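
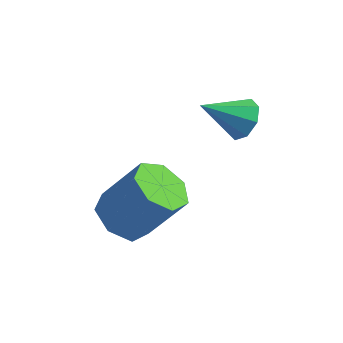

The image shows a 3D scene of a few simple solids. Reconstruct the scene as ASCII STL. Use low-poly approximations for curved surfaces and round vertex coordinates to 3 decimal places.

solid 
facet normal -0.544 -0.235 -0.806
outer loop
vertex -3.043 0.068 -1.99
vertex -3.872 -0.092 -1.384
vertex -3.567 0.788 -1.846
endloop
endfacet
facet normal 0.606 0.555 -0.570
outer loop
vertex -3.043 0.068 -1.99
vertex -3.567 0.788 -1.846
vertex -1.918 0.553 -0.322
endloop
endfacet
facet normal 0.606 0.556 -0.570
outer loop
vertex -1.918 0.553 -0.322
vertex -3.567 0.788 -1.846
vertex -2.442 1.273 -0.177
endloop
endfacet
facet normal 0.544 0.233 0.806
outer loop
vertex -1.918 0.553 -0.322
vertex -2.442 1.273 -0.177
vertex -2.748 0.392 0.284
endloop
endfacet
facet normal -0.544 -0.235 -0.806
outer loop
vertex -3.567 0.788 -1.846
vertex -3.872 -0.092 -1.384
vertex -4.321 0.845 -1.354
endloop
endfacet
facet normal -0.077 0.970 -0.230
outer loop
vertex -3.567 0.788 -1.846
vertex -4.321 0.845 -1.354
vertex -2.442 1.273 -0.177
endloop
endfacet
facet normal -0.077 0.970 -0.230
outer loop
vertex -2.442 1.273 -0.177
vertex -4.321 0.845 -1.354
vertex -3.197 1.33 0.315
endloop
endfacet
facet normal 0.543 0.233 0.807
outer loop
vertex -2.442 1.273 -0.177
vertex -3.197 1.33 0.315
vertex -2.748 0.392 0.284
endloop
endfacet
facet normal -0.543 -0.234 -0.807
outer loop
vertex -4.321 0.845 -1.354
vertex -3.872 -0.092 -1.384
vertex -4.738 0.196 -0.885
endloop
endfacet
facet normal -0.701 0.655 0.282
outer loop
vertex -4.321 0.845 -1.354
vertex -4.738 0.196 -0.885
vertex -3.197 1.33 0.315
endloop
endfacet
facet normal -0.702 0.654 0.283
outer loop
vertex -3.197 1.33 0.315
vertex -4.738 0.196 -0.885
vertex -3.613 0.681 0.784
endloop
endfacet
facet normal 0.544 0.234 0.806
outer loop
vertex -3.197 1.33 0.315
vertex -3.613 0.681 0.784
vertex -2.748 0.392 0.284
endloop
endfacet
facet normal -0.543 -0.235 -0.807
outer loop
vertex -4.738 0.196 -0.885
vertex -3.872 -0.092 -1.384
vertex -4.502 -0.67 -0.792
endloop
endfacet
facet normal -0.798 -0.155 0.583
outer loop
vertex -4.738 0.196 -0.885
vertex -4.502 -0.67 -0.792
vertex -3.613 0.681 0.784
endloop
endfacet
facet normal -0.798 -0.154 0.582
outer loop
vertex -3.613 0.681 0.784
vertex -4.502 -0.67 -0.792
vertex -3.378 -0.185 0.877
endloop
endfacet
facet normal 0.544 0.234 0.806
outer loop
vertex -3.613 0.681 0.784
vertex -3.378 -0.185 0.877
vertex -2.748 0.392 0.284
endloop
endfacet
facet normal -0.543 -0.234 -0.806
outer loop
vertex -4.502 -0.67 -0.792
vertex -3.872 -0.092 -1.384
vertex -3.793 -1.101 -1.145
endloop
endfacet
facet normal -0.294 -0.847 0.444
outer loop
vertex -4.502 -0.67 -0.792
vertex -3.793 -1.101 -1.145
vertex -3.378 -0.185 0.877
endloop
endfacet
facet normal -0.294 -0.846 0.444
outer loop
vertex -3.378 -0.185 0.877
vertex -3.793 -1.101 -1.145
vertex -2.668 -0.617 0.524
endloop
endfacet
facet normal 0.544 0.235 0.806
outer loop
vertex -3.378 -0.185 0.877
vertex -2.668 -0.617 0.524
vertex -2.748 0.392 0.284
endloop
endfacet
facet normal -0.544 -0.233 -0.806
outer loop
vertex -3.793 -1.101 -1.145
vertex -3.872 -0.092 -1.384
vertex -3.143 -0.773 -1.679
endloop
endfacet
facet normal 0.431 -0.902 -0.029
outer loop
vertex -3.793 -1.101 -1.145
vertex -3.143 -0.773 -1.679
vertex -2.668 -0.617 0.524
endloop
endfacet
facet normal 0.432 -0.901 -0.029
outer loop
vertex -2.668 -0.617 0.524
vertex -3.143 -0.773 -1.679
vertex -2.018 -0.288 -0.01
endloop
endfacet
facet normal 0.543 0.235 0.806
outer loop
vertex -2.668 -0.617 0.524
vertex -2.018 -0.288 -0.01
vertex -2.748 0.392 0.284
endloop
endfacet
facet normal -0.544 -0.233 -0.806
outer loop
vertex -3.143 -0.773 -1.679
vertex -3.872 -0.092 -1.384
vertex -3.043 0.068 -1.99
endloop
endfacet
facet normal 0.832 -0.277 -0.481
outer loop
vertex -3.143 -0.773 -1.679
vertex -3.043 0.068 -1.99
vertex -2.018 -0.288 -0.01
endloop
endfacet
facet normal 0.832 -0.277 -0.481
outer loop
vertex -2.018 -0.288 -0.01
vertex -3.043 0.068 -1.99
vertex -1.918 0.553 -0.322
endloop
endfacet
facet normal 0.543 0.235 0.806
outer loop
vertex -2.018 -0.288 -0.01
vertex -1.918 0.553 -0.322
vertex -2.748 0.392 0.284
endloop
endfacet
facet normal 0.622 0.533 -0.574
outer loop
vertex -0.645 2.555 2.54
vertex -1.264 2.872 2.164
vertex -0.839 3.064 2.802
endloop
endfacet
facet normal 0.403 -0.293 0.867
outer loop
vertex -0.645 2.555 2.54
vertex -0.839 3.064 2.802
vertex -2.296 1.988 3.116
endloop
endfacet
facet normal 0.622 0.532 -0.574
outer loop
vertex -0.839 3.064 2.802
vertex -1.264 2.872 2.164
vertex -1.282 3.461 2.69
endloop
endfacet
facet normal 0.004 0.275 0.961
outer loop
vertex -0.839 3.064 2.802
vertex -1.282 3.461 2.69
vertex -2.296 1.988 3.116
endloop
endfacet
facet normal 0.622 0.532 -0.574
outer loop
vertex -1.282 3.461 2.69
vertex -1.264 2.872 2.164
vertex -1.714 3.513 2.27
endloop
endfacet
facet normal -0.544 0.556 0.628
outer loop
vertex -1.282 3.461 2.69
vertex -1.714 3.513 2.27
vertex -2.296 1.988 3.116
endloop
endfacet
facet normal 0.622 0.532 -0.574
outer loop
vertex -1.714 3.513 2.27
vertex -1.264 2.872 2.164
vertex -1.882 3.189 1.788
endloop
endfacet
facet normal -0.921 0.386 0.062
outer loop
vertex -1.714 3.513 2.27
vertex -1.882 3.189 1.788
vertex -2.296 1.988 3.116
endloop
endfacet
facet normal 0.622 0.533 -0.574
outer loop
vertex -1.882 3.189 1.788
vertex -1.264 2.872 2.164
vertex -1.688 2.68 1.526
endloop
endfacet
facet normal -0.904 -0.136 -0.405
outer loop
vertex -1.882 3.189 1.788
vertex -1.688 2.68 1.526
vertex -2.296 1.988 3.116
endloop
endfacet
facet normal 0.622 0.533 -0.574
outer loop
vertex -1.688 2.68 1.526
vertex -1.264 2.872 2.164
vertex -1.245 2.283 1.637
endloop
endfacet
facet normal -0.505 -0.704 -0.499
outer loop
vertex -1.688 2.68 1.526
vertex -1.245 2.283 1.637
vertex -2.296 1.988 3.116
endloop
endfacet
facet normal 0.622 0.533 -0.573
outer loop
vertex -1.245 2.283 1.637
vertex -1.264 2.872 2.164
vertex -0.814 2.232 2.057
endloop
endfacet
facet normal 0.044 -0.985 -0.165
outer loop
vertex -1.245 2.283 1.637
vertex -0.814 2.232 2.057
vertex -2.296 1.988 3.116
endloop
endfacet
facet normal 0.622 0.533 -0.574
outer loop
vertex -0.814 2.232 2.057
vertex -1.264 2.872 2.164
vertex -0.645 2.555 2.54
endloop
endfacet
facet normal 0.419 -0.816 0.399
outer loop
vertex -0.814 2.232 2.057
vertex -0.645 2.555 2.54
vertex -2.296 1.988 3.116
endloop
endfacet

endsolid


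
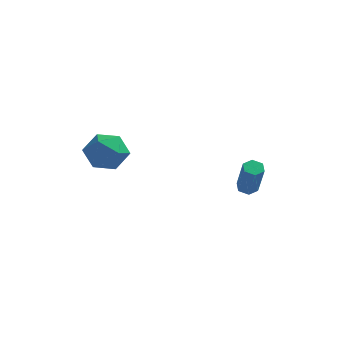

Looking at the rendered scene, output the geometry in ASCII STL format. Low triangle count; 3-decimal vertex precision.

solid 
facet normal -0.195 0.333 -0.923
outer loop
vertex 2.762 3.256 -3.576
vertex 2.369 2.835 -3.645
vertex 2.209 3.348 -3.426
endloop
endfacet
facet normal 0.232 0.929 0.287
outer loop
vertex 2.762 3.256 -3.576
vertex 2.209 3.348 -3.426
vertex 3.164 2.566 -1.666
endloop
endfacet
facet normal 0.232 0.929 0.287
outer loop
vertex 3.164 2.566 -1.666
vertex 2.209 3.348 -3.426
vertex 2.611 2.658 -1.516
endloop
endfacet
facet normal 0.195 -0.333 0.923
outer loop
vertex 3.164 2.566 -1.666
vertex 2.611 2.658 -1.516
vertex 2.771 2.145 -1.735
endloop
endfacet
facet normal -0.193 0.334 -0.923
outer loop
vertex 2.209 3.348 -3.426
vertex 2.369 2.835 -3.645
vertex 1.816 2.927 -3.496
endloop
endfacet
facet normal -0.710 0.602 0.367
outer loop
vertex 2.209 3.348 -3.426
vertex 1.816 2.927 -3.496
vertex 2.611 2.658 -1.516
endloop
endfacet
facet normal -0.710 0.602 0.367
outer loop
vertex 2.611 2.658 -1.516
vertex 1.816 2.927 -3.496
vertex 2.218 2.237 -1.586
endloop
endfacet
facet normal 0.193 -0.334 0.923
outer loop
vertex 2.611 2.658 -1.516
vertex 2.218 2.237 -1.586
vertex 2.771 2.145 -1.735
endloop
endfacet
facet normal -0.194 0.332 -0.923
outer loop
vertex 1.816 2.927 -3.496
vertex 2.369 2.835 -3.645
vertex 1.976 2.414 -3.714
endloop
endfacet
facet normal -0.941 -0.328 0.080
outer loop
vertex 1.816 2.927 -3.496
vertex 1.976 2.414 -3.714
vertex 2.218 2.237 -1.586
endloop
endfacet
facet normal -0.941 -0.328 0.080
outer loop
vertex 2.218 2.237 -1.586
vertex 1.976 2.414 -3.714
vertex 2.378 1.724 -1.804
endloop
endfacet
facet normal 0.194 -0.332 0.923
outer loop
vertex 2.218 2.237 -1.586
vertex 2.378 1.724 -1.804
vertex 2.771 2.145 -1.735
endloop
endfacet
facet normal -0.195 0.333 -0.923
outer loop
vertex 1.976 2.414 -3.714
vertex 2.369 2.835 -3.645
vertex 2.529 2.322 -3.864
endloop
endfacet
facet normal -0.232 -0.929 -0.287
outer loop
vertex 1.976 2.414 -3.714
vertex 2.529 2.322 -3.864
vertex 2.378 1.724 -1.804
endloop
endfacet
facet normal -0.232 -0.929 -0.287
outer loop
vertex 2.378 1.724 -1.804
vertex 2.529 2.322 -3.864
vertex 2.931 1.632 -1.954
endloop
endfacet
facet normal 0.195 -0.333 0.923
outer loop
vertex 2.378 1.724 -1.804
vertex 2.931 1.632 -1.954
vertex 2.771 2.145 -1.735
endloop
endfacet
facet normal -0.193 0.334 -0.923
outer loop
vertex 2.529 2.322 -3.864
vertex 2.369 2.835 -3.645
vertex 2.922 2.743 -3.794
endloop
endfacet
facet normal 0.710 -0.602 -0.367
outer loop
vertex 2.529 2.322 -3.864
vertex 2.922 2.743 -3.794
vertex 2.931 1.632 -1.954
endloop
endfacet
facet normal 0.710 -0.602 -0.367
outer loop
vertex 2.931 1.632 -1.954
vertex 2.922 2.743 -3.794
vertex 3.324 2.053 -1.884
endloop
endfacet
facet normal 0.193 -0.334 0.923
outer loop
vertex 2.931 1.632 -1.954
vertex 3.324 2.053 -1.884
vertex 2.771 2.145 -1.735
endloop
endfacet
facet normal -0.194 0.332 -0.923
outer loop
vertex 2.922 2.743 -3.794
vertex 2.369 2.835 -3.645
vertex 2.762 3.256 -3.576
endloop
endfacet
facet normal 0.941 0.328 -0.080
outer loop
vertex 2.922 2.743 -3.794
vertex 2.762 3.256 -3.576
vertex 3.324 2.053 -1.884
endloop
endfacet
facet normal 0.941 0.328 -0.080
outer loop
vertex 3.324 2.053 -1.884
vertex 2.762 3.256 -3.576
vertex 3.164 2.566 -1.666
endloop
endfacet
facet normal 0.194 -0.332 0.923
outer loop
vertex 3.324 2.053 -1.884
vertex 3.164 2.566 -1.666
vertex 2.771 2.145 -1.735
endloop
endfacet
facet normal -0.100 0.869 -0.485
outer loop
vertex -3.462 -1.359 0.073
vertex -4.506 -1.158 0.649
vertex -3.466 -0.77 1.129
endloop
endfacet
facet normal 0.589 0.707 -0.392
outer loop
vertex -3.462 -1.359 0.073
vertex -3.466 -0.77 1.129
vertex -2.618 -1.602 0.904
endloop
endfacet
facet normal 0.710 0.075 -0.700
outer loop
vertex -3.462 -1.359 0.073
vertex -2.618 -1.602 0.904
vertex -3.133 -2.503 0.285
endloop
endfacet
facet normal 0.098 -0.154 -0.983
outer loop
vertex -3.462 -1.359 0.073
vertex -3.133 -2.503 0.285
vertex -4.3 -2.229 0.126
endloop
endfacet
facet normal -0.404 0.337 -0.850
outer loop
vertex -3.462 -1.359 0.073
vertex -4.3 -2.229 0.126
vertex -4.506 -1.158 0.649
endloop
endfacet
facet normal 0.707 0.637 0.309
outer loop
vertex -2.618 -1.602 0.904
vertex -3.466 -0.77 1.129
vertex -3.14 -1.551 1.994
endloop
endfacet
facet normal -0.409 0.899 0.159
outer loop
vertex -3.466 -0.77 1.129
vertex -4.506 -1.158 0.649
vertex -4.307 -1.277 1.835
endloop
endfacet
facet normal -0.901 0.038 -0.433
outer loop
vertex -4.506 -1.158 0.649
vertex -4.3 -2.229 0.126
vertex -4.822 -2.178 1.216
endloop
endfacet
facet normal -0.089 -0.756 -0.649
outer loop
vertex -4.3 -2.229 0.126
vertex -3.133 -2.503 0.285
vertex -3.974 -3.01 0.991
endloop
endfacet
facet normal 0.903 -0.385 -0.190
outer loop
vertex -3.133 -2.503 0.285
vertex -2.618 -1.602 0.904
vertex -2.934 -2.622 1.471
endloop
endfacet
facet normal -0.098 0.154 0.983
outer loop
vertex -3.978 -2.421 2.047
vertex -3.14 -1.551 1.994
vertex -4.307 -1.277 1.835
endloop
endfacet
facet normal -0.710 -0.075 0.700
outer loop
vertex -3.978 -2.421 2.047
vertex -4.307 -1.277 1.835
vertex -4.822 -2.178 1.216
endloop
endfacet
facet normal -0.589 -0.707 0.392
outer loop
vertex -3.978 -2.421 2.047
vertex -4.822 -2.178 1.216
vertex -3.974 -3.01 0.991
endloop
endfacet
facet normal 0.100 -0.869 0.485
outer loop
vertex -3.978 -2.421 2.047
vertex -3.974 -3.01 0.991
vertex -2.934 -2.622 1.471
endloop
endfacet
facet normal 0.404 -0.337 0.850
outer loop
vertex -3.978 -2.421 2.047
vertex -2.934 -2.622 1.471
vertex -3.14 -1.551 1.994
endloop
endfacet
facet normal 0.089 0.756 0.649
outer loop
vertex -4.307 -1.277 1.835
vertex -3.14 -1.551 1.994
vertex -3.466 -0.77 1.129
endloop
endfacet
facet normal -0.903 0.385 0.190
outer loop
vertex -4.822 -2.178 1.216
vertex -4.307 -1.277 1.835
vertex -4.506 -1.158 0.649
endloop
endfacet
facet normal -0.707 -0.637 -0.309
outer loop
vertex -3.974 -3.01 0.991
vertex -4.822 -2.178 1.216
vertex -4.3 -2.229 0.126
endloop
endfacet
facet normal 0.409 -0.899 -0.159
outer loop
vertex -2.934 -2.622 1.471
vertex -3.974 -3.01 0.991
vertex -3.133 -2.503 0.285
endloop
endfacet
facet normal 0.901 -0.038 0.433
outer loop
vertex -3.14 -1.551 1.994
vertex -2.934 -2.622 1.471
vertex -2.618 -1.602 0.904
endloop
endfacet

endsolid


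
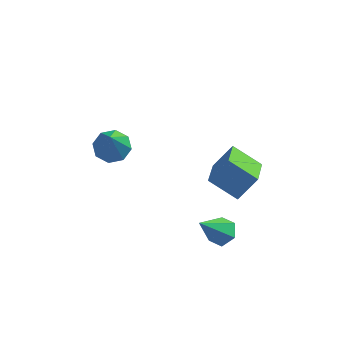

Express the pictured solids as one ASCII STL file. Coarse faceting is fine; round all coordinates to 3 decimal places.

solid 
facet normal -0.054 0.485 -0.873
outer loop
vertex -0.543 0.123 0.83
vertex -1.091 0.629 1.145
vertex -0.283 0.622 1.091
endloop
endfacet
facet normal 0.863 -0.497 0.092
outer loop
vertex -0.543 0.123 0.83
vertex -0.283 0.622 1.091
vertex -0.989 -0.289 2.795
endloop
endfacet
facet normal -0.054 0.486 -0.872
outer loop
vertex -0.283 0.622 1.091
vertex -1.091 0.629 1.145
vertex -0.497 1.124 1.384
endloop
endfacet
facet normal 0.891 0.125 0.436
outer loop
vertex -0.283 0.622 1.091
vertex -0.497 1.124 1.384
vertex -0.989 -0.289 2.795
endloop
endfacet
facet normal -0.054 0.486 -0.873
outer loop
vertex -0.497 1.124 1.384
vertex -1.091 0.629 1.145
vertex -1.059 1.337 1.537
endloop
endfacet
facet normal 0.410 0.569 0.713
outer loop
vertex -0.497 1.124 1.384
vertex -1.059 1.337 1.537
vertex -0.989 -0.289 2.795
endloop
endfacet
facet normal -0.055 0.486 -0.872
outer loop
vertex -1.059 1.337 1.537
vertex -1.091 0.629 1.145
vertex -1.64 1.135 1.461
endloop
endfacet
facet normal -0.300 0.576 0.761
outer loop
vertex -1.059 1.337 1.537
vertex -1.64 1.135 1.461
vertex -0.989 -0.289 2.795
endloop
endfacet
facet normal -0.055 0.485 -0.873
outer loop
vertex -1.64 1.135 1.461
vertex -1.091 0.629 1.145
vertex -1.899 0.636 1.2
endloop
endfacet
facet normal -0.823 0.139 0.550
outer loop
vertex -1.64 1.135 1.461
vertex -1.899 0.636 1.2
vertex -0.989 -0.289 2.795
endloop
endfacet
facet normal -0.055 0.485 -0.873
outer loop
vertex -1.899 0.636 1.2
vertex -1.091 0.629 1.145
vertex -1.686 0.133 0.907
endloop
endfacet
facet normal -0.852 -0.481 0.207
outer loop
vertex -1.899 0.636 1.2
vertex -1.686 0.133 0.907
vertex -0.989 -0.289 2.795
endloop
endfacet
facet normal -0.056 0.486 -0.872
outer loop
vertex -1.686 0.133 0.907
vertex -1.091 0.629 1.145
vertex -1.124 -0.079 0.753
endloop
endfacet
facet normal -0.369 -0.927 -0.071
outer loop
vertex -1.686 0.133 0.907
vertex -1.124 -0.079 0.753
vertex -0.989 -0.289 2.795
endloop
endfacet
facet normal -0.053 0.486 -0.873
outer loop
vertex -1.124 -0.079 0.753
vertex -1.091 0.629 1.145
vertex -0.543 0.123 0.83
endloop
endfacet
facet normal 0.340 -0.933 -0.118
outer loop
vertex -1.124 -0.079 0.753
vertex -0.543 0.123 0.83
vertex -0.989 -0.289 2.795
endloop
endfacet
facet normal -0.834 0.214 0.509
outer loop
vertex 3.458 2.87 -1.62
vertex 3.48 4.422 -2.236
vertex 2.663 2.436 -2.74
endloop
endfacet
facet normal -0.013 -0.929 0.369
outer loop
vertex 3.98 2.098 -3.544
vertex 3.458 2.87 -1.62
vertex 2.663 2.436 -2.74
endloop
endfacet
facet normal -0.834 0.214 0.509
outer loop
vertex 2.663 2.436 -2.74
vertex 3.48 4.422 -2.236
vertex 2.685 3.988 -3.356
endloop
endfacet
facet normal -0.552 -0.301 -0.778
outer loop
vertex 2.685 3.988 -3.356
vertex 3.98 2.098 -3.544
vertex 2.663 2.436 -2.74
endloop
endfacet
facet normal 0.552 0.301 0.778
outer loop
vertex 3.458 2.87 -1.62
vertex 4.797 4.084 -3.04
vertex 3.48 4.422 -2.236
endloop
endfacet
facet normal -0.013 -0.929 0.369
outer loop
vertex 4.775 2.532 -2.424
vertex 3.458 2.87 -1.62
vertex 3.98 2.098 -3.544
endloop
endfacet
facet normal 0.552 0.301 0.778
outer loop
vertex 4.775 2.532 -2.424
vertex 4.797 4.084 -3.04
vertex 3.458 2.87 -1.62
endloop
endfacet
facet normal 0.013 0.929 -0.369
outer loop
vertex 3.48 4.422 -2.236
vertex 4.797 4.084 -3.04
vertex 2.685 3.988 -3.356
endloop
endfacet
facet normal -0.552 -0.301 -0.778
outer loop
vertex 4.002 3.65 -4.16
vertex 3.98 2.098 -3.544
vertex 2.685 3.988 -3.356
endloop
endfacet
facet normal 0.013 0.929 -0.369
outer loop
vertex 2.685 3.988 -3.356
vertex 4.797 4.084 -3.04
vertex 4.002 3.65 -4.16
endloop
endfacet
facet normal 0.834 -0.214 -0.509
outer loop
vertex 4.002 3.65 -4.16
vertex 4.775 2.532 -2.424
vertex 3.98 2.098 -3.544
endloop
endfacet
facet normal 0.834 -0.214 -0.509
outer loop
vertex 4.797 4.084 -3.04
vertex 4.775 2.532 -2.424
vertex 4.002 3.65 -4.16
endloop
endfacet
facet normal 0.460 0.426 -0.779
outer loop
vertex 4.162 -0.755 -1.949
vertex 3.664 -0.998 -2.376
vertex 3.591 -0.37 -2.076
endloop
endfacet
facet normal 0.189 0.549 0.814
outer loop
vertex 4.162 -0.755 -1.949
vertex 3.591 -0.37 -2.076
vertex 2.816 -1.782 -0.944
endloop
endfacet
facet normal 0.460 0.426 -0.779
outer loop
vertex 3.591 -0.37 -2.076
vertex 3.664 -0.998 -2.376
vertex 3.093 -0.613 -2.503
endloop
endfacet
facet normal -0.648 0.660 0.380
outer loop
vertex 3.591 -0.37 -2.076
vertex 3.093 -0.613 -2.503
vertex 2.816 -1.782 -0.944
endloop
endfacet
facet normal 0.460 0.426 -0.779
outer loop
vertex 3.093 -0.613 -2.503
vertex 3.664 -0.998 -2.376
vertex 3.165 -1.241 -2.804
endloop
endfacet
facet normal -0.981 -0.021 -0.190
outer loop
vertex 3.093 -0.613 -2.503
vertex 3.165 -1.241 -2.804
vertex 2.816 -1.782 -0.944
endloop
endfacet
facet normal 0.460 0.426 -0.779
outer loop
vertex 3.165 -1.241 -2.804
vertex 3.664 -0.998 -2.376
vertex 3.736 -1.626 -2.677
endloop
endfacet
facet normal -0.477 -0.816 -0.327
outer loop
vertex 3.165 -1.241 -2.804
vertex 3.736 -1.626 -2.677
vertex 2.816 -1.782 -0.944
endloop
endfacet
facet normal 0.460 0.426 -0.779
outer loop
vertex 3.736 -1.626 -2.677
vertex 3.664 -0.998 -2.376
vertex 4.234 -1.383 -2.25
endloop
endfacet
facet normal 0.360 -0.927 0.108
outer loop
vertex 3.736 -1.626 -2.677
vertex 4.234 -1.383 -2.25
vertex 2.816 -1.782 -0.944
endloop
endfacet
facet normal 0.460 0.426 -0.779
outer loop
vertex 4.234 -1.383 -2.25
vertex 3.664 -0.998 -2.376
vertex 4.162 -0.755 -1.949
endloop
endfacet
facet normal 0.693 -0.245 0.678
outer loop
vertex 4.234 -1.383 -2.25
vertex 4.162 -0.755 -1.949
vertex 2.816 -1.782 -0.944
endloop
endfacet

endsolid


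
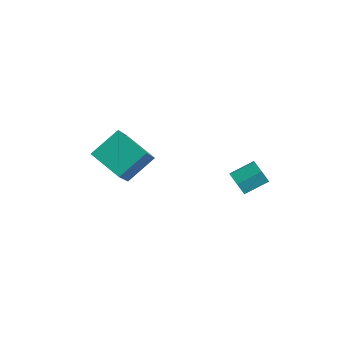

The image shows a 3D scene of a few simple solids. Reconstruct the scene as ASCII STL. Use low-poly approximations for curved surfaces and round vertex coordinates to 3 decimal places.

solid 
facet normal -0.361 -0.839 -0.407
outer loop
vertex 3.235 -2.222 -3.747
vertex 2.924 -1.912 -4.11
vertex 3.453 -2.071 -4.252
endloop
endfacet
facet normal 0.850 -0.476 0.225
outer loop
vertex 3.235 -2.222 -3.747
vertex 3.453 -2.071 -4.252
vertex 3.607 -1.359 -3.327
endloop
endfacet
facet normal 0.851 -0.476 0.224
outer loop
vertex 3.607 -1.359 -3.327
vertex 3.453 -2.071 -4.252
vertex 3.825 -1.207 -3.831
endloop
endfacet
facet normal 0.361 0.838 0.409
outer loop
vertex 3.607 -1.359 -3.327
vertex 3.825 -1.207 -3.831
vertex 3.296 -1.048 -3.69
endloop
endfacet
facet normal -0.362 -0.838 -0.408
outer loop
vertex 3.453 -2.071 -4.252
vertex 2.924 -1.912 -4.11
vertex 3.142 -1.76 -4.615
endloop
endfacet
facet normal 0.756 -0.007 -0.654
outer loop
vertex 3.453 -2.071 -4.252
vertex 3.142 -1.76 -4.615
vertex 3.825 -1.207 -3.831
endloop
endfacet
facet normal 0.756 -0.007 -0.654
outer loop
vertex 3.825 -1.207 -3.831
vertex 3.142 -1.76 -4.615
vertex 3.514 -0.897 -4.194
endloop
endfacet
facet normal 0.361 0.839 0.407
outer loop
vertex 3.825 -1.207 -3.831
vertex 3.514 -0.897 -4.194
vertex 3.296 -1.048 -3.69
endloop
endfacet
facet normal -0.362 -0.838 -0.408
outer loop
vertex 3.142 -1.76 -4.615
vertex 2.924 -1.912 -4.11
vertex 2.613 -1.601 -4.473
endloop
endfacet
facet normal -0.095 0.469 -0.878
outer loop
vertex 3.142 -1.76 -4.615
vertex 2.613 -1.601 -4.473
vertex 3.514 -0.897 -4.194
endloop
endfacet
facet normal -0.094 0.468 -0.879
outer loop
vertex 3.514 -0.897 -4.194
vertex 2.613 -1.601 -4.473
vertex 2.985 -0.738 -4.053
endloop
endfacet
facet normal 0.361 0.839 0.407
outer loop
vertex 3.514 -0.897 -4.194
vertex 2.985 -0.738 -4.053
vertex 3.296 -1.048 -3.69
endloop
endfacet
facet normal -0.361 -0.838 -0.409
outer loop
vertex 2.613 -1.601 -4.473
vertex 2.924 -1.912 -4.11
vertex 2.395 -1.753 -3.969
endloop
endfacet
facet normal -0.850 0.476 -0.224
outer loop
vertex 2.613 -1.601 -4.473
vertex 2.395 -1.753 -3.969
vertex 2.985 -0.738 -4.053
endloop
endfacet
facet normal -0.850 0.476 -0.225
outer loop
vertex 2.985 -0.738 -4.053
vertex 2.395 -1.753 -3.969
vertex 2.767 -0.889 -3.548
endloop
endfacet
facet normal 0.361 0.839 0.407
outer loop
vertex 2.985 -0.738 -4.053
vertex 2.767 -0.889 -3.548
vertex 3.296 -1.048 -3.69
endloop
endfacet
facet normal -0.361 -0.839 -0.407
outer loop
vertex 2.395 -1.753 -3.969
vertex 2.924 -1.912 -4.11
vertex 2.706 -2.063 -3.606
endloop
endfacet
facet normal -0.756 0.007 0.654
outer loop
vertex 2.395 -1.753 -3.969
vertex 2.706 -2.063 -3.606
vertex 2.767 -0.889 -3.548
endloop
endfacet
facet normal -0.756 0.007 0.654
outer loop
vertex 2.767 -0.889 -3.548
vertex 2.706 -2.063 -3.606
vertex 3.078 -1.2 -3.185
endloop
endfacet
facet normal 0.362 0.838 0.408
outer loop
vertex 2.767 -0.889 -3.548
vertex 3.078 -1.2 -3.185
vertex 3.296 -1.048 -3.69
endloop
endfacet
facet normal -0.361 -0.839 -0.407
outer loop
vertex 2.706 -2.063 -3.606
vertex 2.924 -1.912 -4.11
vertex 3.235 -2.222 -3.747
endloop
endfacet
facet normal 0.093 -0.469 0.878
outer loop
vertex 2.706 -2.063 -3.606
vertex 3.235 -2.222 -3.747
vertex 3.078 -1.2 -3.185
endloop
endfacet
facet normal 0.095 -0.468 0.878
outer loop
vertex 3.078 -1.2 -3.185
vertex 3.235 -2.222 -3.747
vertex 3.607 -1.359 -3.327
endloop
endfacet
facet normal 0.362 0.838 0.408
outer loop
vertex 3.078 -1.2 -3.185
vertex 3.607 -1.359 -3.327
vertex 3.296 -1.048 -3.69
endloop
endfacet
facet normal -0.908 -0.113 0.403
outer loop
vertex -1.193 -3.855 -2.456
vertex -2.024 -2.68 -4.0
vertex -1.394 -5.024 -3.237
endloop
endfacet
facet normal 0.393 -0.557 0.732
outer loop
vertex -0.076 -4.86 -3.82
vertex -1.193 -3.855 -2.456
vertex -1.394 -5.024 -3.237
endloop
endfacet
facet normal -0.909 -0.113 0.402
outer loop
vertex -1.394 -5.024 -3.237
vertex -2.024 -2.68 -4.0
vertex -2.224 -3.849 -4.781
endloop
endfacet
facet normal -0.141 -0.823 -0.550
outer loop
vertex -2.224 -3.849 -4.781
vertex -0.076 -4.86 -3.82
vertex -1.394 -5.024 -3.237
endloop
endfacet
facet normal 0.141 0.823 0.550
outer loop
vertex -1.193 -3.855 -2.456
vertex -0.706 -2.516 -4.583
vertex -2.024 -2.68 -4.0
endloop
endfacet
facet normal 0.393 -0.556 0.732
outer loop
vertex 0.124 -3.691 -3.039
vertex -1.193 -3.855 -2.456
vertex -0.076 -4.86 -3.82
endloop
endfacet
facet normal 0.141 0.823 0.550
outer loop
vertex 0.124 -3.691 -3.039
vertex -0.706 -2.516 -4.583
vertex -1.193 -3.855 -2.456
endloop
endfacet
facet normal -0.393 0.556 -0.732
outer loop
vertex -2.024 -2.68 -4.0
vertex -0.706 -2.516 -4.583
vertex -2.224 -3.849 -4.781
endloop
endfacet
facet normal -0.141 -0.823 -0.550
outer loop
vertex -0.907 -3.685 -5.364
vertex -0.076 -4.86 -3.82
vertex -2.224 -3.849 -4.781
endloop
endfacet
facet normal -0.393 0.557 -0.732
outer loop
vertex -2.224 -3.849 -4.781
vertex -0.706 -2.516 -4.583
vertex -0.907 -3.685 -5.364
endloop
endfacet
facet normal 0.908 0.114 -0.403
outer loop
vertex -0.907 -3.685 -5.364
vertex 0.124 -3.691 -3.039
vertex -0.076 -4.86 -3.82
endloop
endfacet
facet normal 0.908 0.113 -0.403
outer loop
vertex -0.706 -2.516 -4.583
vertex 0.124 -3.691 -3.039
vertex -0.907 -3.685 -5.364
endloop
endfacet

endsolid


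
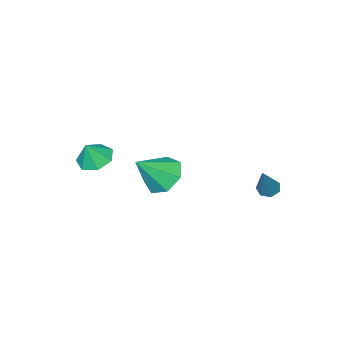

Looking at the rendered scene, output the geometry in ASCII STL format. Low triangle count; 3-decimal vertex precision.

solid 
facet normal -0.430 0.034 -0.902
outer loop
vertex 1.818 -2.616 0.874
vertex 1.352 -3.262 1.072
vertex 1.192 -2.465 1.178
endloop
endfacet
facet normal 0.415 0.782 0.466
outer loop
vertex 1.818 -2.616 0.874
vertex 1.192 -2.465 1.178
vertex 1.808 -3.298 2.028
endloop
endfacet
facet normal -0.429 0.034 -0.903
outer loop
vertex 1.192 -2.465 1.178
vertex 1.352 -3.262 1.072
vertex 0.687 -2.913 1.401
endloop
endfacet
facet normal -0.212 0.617 0.758
outer loop
vertex 1.192 -2.465 1.178
vertex 0.687 -2.913 1.401
vertex 1.808 -3.298 2.028
endloop
endfacet
facet normal -0.429 0.033 -0.903
outer loop
vertex 0.687 -2.913 1.401
vertex 1.352 -3.262 1.072
vertex 0.683 -3.625 1.377
endloop
endfacet
facet normal -0.495 -0.026 0.869
outer loop
vertex 0.687 -2.913 1.401
vertex 0.683 -3.625 1.377
vertex 1.808 -3.298 2.028
endloop
endfacet
facet normal -0.430 0.034 -0.902
outer loop
vertex 0.683 -3.625 1.377
vertex 1.352 -3.262 1.072
vertex 1.183 -4.063 1.122
endloop
endfacet
facet normal -0.219 -0.666 0.713
outer loop
vertex 0.683 -3.625 1.377
vertex 1.183 -4.063 1.122
vertex 1.808 -3.298 2.028
endloop
endfacet
facet normal -0.429 0.034 -0.903
outer loop
vertex 1.183 -4.063 1.122
vertex 1.352 -3.262 1.072
vertex 1.81 -3.898 0.83
endloop
endfacet
facet normal 0.406 -0.817 0.410
outer loop
vertex 1.183 -4.063 1.122
vertex 1.81 -3.898 0.83
vertex 1.808 -3.298 2.028
endloop
endfacet
facet normal -0.429 0.034 -0.903
outer loop
vertex 1.81 -3.898 0.83
vertex 1.352 -3.262 1.072
vertex 2.093 -3.254 0.72
endloop
endfacet
facet normal 0.911 -0.368 0.186
outer loop
vertex 1.81 -3.898 0.83
vertex 2.093 -3.254 0.72
vertex 1.808 -3.298 2.028
endloop
endfacet
facet normal -0.429 0.033 -0.903
outer loop
vertex 2.093 -3.254 0.72
vertex 1.352 -3.262 1.072
vertex 1.818 -2.616 0.874
endloop
endfacet
facet normal 0.915 0.344 0.211
outer loop
vertex 2.093 -3.254 0.72
vertex 1.818 -2.616 0.874
vertex 1.808 -3.298 2.028
endloop
endfacet
facet normal -0.487 -0.237 -0.840
outer loop
vertex -2.749 1.789 -0.38
vertex -3.053 2.194 -0.318
vertex -2.609 2.164 -0.567
endloop
endfacet
facet normal 0.906 -0.403 -0.131
outer loop
vertex -2.749 1.789 -0.38
vertex -2.609 2.164 -0.567
vertex -2.127 2.646 1.278
endloop
endfacet
facet normal -0.487 -0.238 -0.840
outer loop
vertex -2.609 2.164 -0.567
vertex -3.053 2.194 -0.318
vertex -2.803 2.562 -0.567
endloop
endfacet
facet normal 0.849 0.414 -0.330
outer loop
vertex -2.609 2.164 -0.567
vertex -2.803 2.562 -0.567
vertex -2.127 2.646 1.278
endloop
endfacet
facet normal -0.485 -0.239 -0.841
outer loop
vertex -2.803 2.562 -0.567
vertex -3.053 2.194 -0.318
vertex -3.186 2.682 -0.38
endloop
endfacet
facet normal 0.238 0.962 -0.131
outer loop
vertex -2.803 2.562 -0.567
vertex -3.186 2.682 -0.38
vertex -2.127 2.646 1.278
endloop
endfacet
facet normal -0.489 -0.240 -0.839
outer loop
vertex -3.186 2.682 -0.38
vertex -3.053 2.194 -0.318
vertex -3.468 2.435 -0.145
endloop
endfacet
facet normal -0.464 0.828 0.314
outer loop
vertex -3.186 2.682 -0.38
vertex -3.468 2.435 -0.145
vertex -2.127 2.646 1.278
endloop
endfacet
facet normal -0.488 -0.238 -0.840
outer loop
vertex -3.468 2.435 -0.145
vertex -3.053 2.194 -0.318
vertex -3.438 2.006 -0.041
endloop
endfacet
facet normal -0.731 0.112 0.673
outer loop
vertex -3.468 2.435 -0.145
vertex -3.438 2.006 -0.041
vertex -2.127 2.646 1.278
endloop
endfacet
facet normal -0.488 -0.239 -0.840
outer loop
vertex -3.438 2.006 -0.041
vertex -3.053 2.194 -0.318
vertex -3.118 1.718 -0.145
endloop
endfacet
facet normal -0.362 -0.645 0.673
outer loop
vertex -3.438 2.006 -0.041
vertex -3.118 1.718 -0.145
vertex -2.127 2.646 1.278
endloop
endfacet
facet normal -0.489 -0.238 -0.839
outer loop
vertex -3.118 1.718 -0.145
vertex -3.053 2.194 -0.318
vertex -2.749 1.789 -0.38
endloop
endfacet
facet normal 0.368 -0.875 0.314
outer loop
vertex -3.118 1.718 -0.145
vertex -2.749 1.789 -0.38
vertex -2.127 2.646 1.278
endloop
endfacet
facet normal -0.682 0.216 -0.699
outer loop
vertex 0.65 -0.771 -0.204
vertex -0.063 -0.801 0.482
vertex 0.481 -0.027 0.191
endloop
endfacet
facet normal 0.938 0.303 -0.168
outer loop
vertex 0.65 -0.771 -0.204
vertex 0.481 -0.027 0.191
vertex 1.123 -1.179 1.698
endloop
endfacet
facet normal -0.682 0.217 -0.698
outer loop
vertex 0.481 -0.027 0.191
vertex -0.063 -0.801 0.482
vertex -0.097 0.134 0.806
endloop
endfacet
facet normal 0.566 0.753 0.335
outer loop
vertex 0.481 -0.027 0.191
vertex -0.097 0.134 0.806
vertex 1.123 -1.179 1.698
endloop
endfacet
facet normal -0.682 0.217 -0.698
outer loop
vertex -0.097 0.134 0.806
vertex -0.063 -0.801 0.482
vertex -0.65 -0.409 1.177
endloop
endfacet
facet normal 0.002 0.563 0.826
outer loop
vertex -0.097 0.134 0.806
vertex -0.65 -0.409 1.177
vertex 1.123 -1.179 1.698
endloop
endfacet
facet normal -0.682 0.217 -0.698
outer loop
vertex -0.65 -0.409 1.177
vertex -0.063 -0.801 0.482
vertex -0.761 -1.247 1.025
endloop
endfacet
facet normal -0.330 -0.126 0.936
outer loop
vertex -0.65 -0.409 1.177
vertex -0.761 -1.247 1.025
vertex 1.123 -1.179 1.698
endloop
endfacet
facet normal -0.682 0.217 -0.698
outer loop
vertex -0.761 -1.247 1.025
vertex -0.063 -0.801 0.482
vertex -0.347 -1.75 0.464
endloop
endfacet
facet normal -0.179 -0.794 0.580
outer loop
vertex -0.761 -1.247 1.025
vertex -0.347 -1.75 0.464
vertex 1.123 -1.179 1.698
endloop
endfacet
facet normal -0.682 0.217 -0.699
outer loop
vertex -0.347 -1.75 0.464
vertex -0.063 -0.801 0.482
vertex 0.281 -1.538 -0.083
endloop
endfacet
facet normal 0.341 -0.939 0.028
outer loop
vertex -0.347 -1.75 0.464
vertex 0.281 -1.538 -0.083
vertex 1.123 -1.179 1.698
endloop
endfacet
facet normal -0.681 0.218 -0.699
outer loop
vertex 0.281 -1.538 -0.083
vertex -0.063 -0.801 0.482
vertex 0.65 -0.771 -0.204
endloop
endfacet
facet normal 0.838 -0.452 -0.305
outer loop
vertex 0.281 -1.538 -0.083
vertex 0.65 -0.771 -0.204
vertex 1.123 -1.179 1.698
endloop
endfacet

endsolid


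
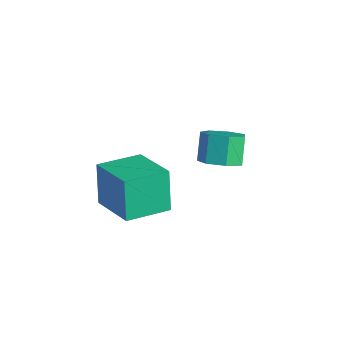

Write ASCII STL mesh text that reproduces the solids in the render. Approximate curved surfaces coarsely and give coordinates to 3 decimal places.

solid 
facet normal -0.936 0.070 -0.345
outer loop
vertex -1.857 -3.452 4.05
vertex -1.616 -1.714 3.751
vertex -1.295 -3.804 2.452
endloop
endfacet
facet normal -0.135 -0.977 0.168
outer loop
vertex 0.596 -3.946 3.149
vertex -1.857 -3.452 4.05
vertex -1.295 -3.804 2.452
endloop
endfacet
facet normal -0.936 0.070 -0.345
outer loop
vertex -1.295 -3.804 2.452
vertex -1.616 -1.714 3.751
vertex -1.054 -2.066 2.153
endloop
endfacet
facet normal 0.325 -0.204 -0.923
outer loop
vertex -1.054 -2.066 2.153
vertex 0.596 -3.946 3.149
vertex -1.295 -3.804 2.452
endloop
endfacet
facet normal -0.325 0.204 0.923
outer loop
vertex -1.857 -3.452 4.05
vertex 0.275 -1.856 4.448
vertex -1.616 -1.714 3.751
endloop
endfacet
facet normal -0.135 -0.977 0.168
outer loop
vertex 0.034 -3.594 4.747
vertex -1.857 -3.452 4.05
vertex 0.596 -3.946 3.149
endloop
endfacet
facet normal -0.325 0.204 0.923
outer loop
vertex 0.034 -3.594 4.747
vertex 0.275 -1.856 4.448
vertex -1.857 -3.452 4.05
endloop
endfacet
facet normal 0.135 0.977 -0.168
outer loop
vertex -1.616 -1.714 3.751
vertex 0.275 -1.856 4.448
vertex -1.054 -2.066 2.153
endloop
endfacet
facet normal 0.325 -0.204 -0.923
outer loop
vertex 0.837 -2.208 2.85
vertex 0.596 -3.946 3.149
vertex -1.054 -2.066 2.153
endloop
endfacet
facet normal 0.135 0.977 -0.168
outer loop
vertex -1.054 -2.066 2.153
vertex 0.275 -1.856 4.448
vertex 0.837 -2.208 2.85
endloop
endfacet
facet normal 0.936 -0.070 0.345
outer loop
vertex 0.837 -2.208 2.85
vertex 0.034 -3.594 4.747
vertex 0.596 -3.946 3.149
endloop
endfacet
facet normal 0.936 -0.070 0.345
outer loop
vertex 0.275 -1.856 4.448
vertex 0.034 -3.594 4.747
vertex 0.837 -2.208 2.85
endloop
endfacet
facet normal 0.443 -0.450 -0.775
outer loop
vertex 0.559 0.451 3.523
vertex -0.068 0.713 3.013
vertex 0.662 1.107 3.201
endloop
endfacet
facet normal 0.886 0.085 0.456
outer loop
vertex 0.559 0.451 3.523
vertex 0.662 1.107 3.201
vertex 0.015 1.005 4.477
endloop
endfacet
facet normal 0.886 0.086 0.456
outer loop
vertex 0.015 1.005 4.477
vertex 0.662 1.107 3.201
vertex 0.117 1.66 4.155
endloop
endfacet
facet normal -0.443 0.450 0.775
outer loop
vertex 0.015 1.005 4.477
vertex 0.117 1.66 4.155
vertex -0.612 1.267 3.967
endloop
endfacet
facet normal 0.443 -0.450 -0.776
outer loop
vertex 0.662 1.107 3.201
vertex -0.068 0.713 3.013
vertex 0.215 1.466 2.738
endloop
endfacet
facet normal 0.660 0.749 -0.057
outer loop
vertex 0.662 1.107 3.201
vertex 0.215 1.466 2.738
vertex 0.117 1.66 4.155
endloop
endfacet
facet normal 0.661 0.748 -0.057
outer loop
vertex 0.117 1.66 4.155
vertex 0.215 1.466 2.738
vertex -0.33 2.02 3.691
endloop
endfacet
facet normal -0.443 0.450 0.776
outer loop
vertex 0.117 1.66 4.155
vertex -0.33 2.02 3.691
vertex -0.612 1.267 3.967
endloop
endfacet
facet normal 0.444 -0.450 -0.775
outer loop
vertex 0.215 1.466 2.738
vertex -0.068 0.713 3.013
vertex -0.445 1.258 2.481
endloop
endfacet
facet normal -0.062 0.847 -0.528
outer loop
vertex 0.215 1.466 2.738
vertex -0.445 1.258 2.481
vertex -0.33 2.02 3.691
endloop
endfacet
facet normal -0.062 0.847 -0.528
outer loop
vertex -0.33 2.02 3.691
vertex -0.445 1.258 2.481
vertex -0.989 1.812 3.435
endloop
endfacet
facet normal -0.443 0.450 0.775
outer loop
vertex -0.33 2.02 3.691
vertex -0.989 1.812 3.435
vertex -0.612 1.267 3.967
endloop
endfacet
facet normal 0.443 -0.450 -0.775
outer loop
vertex -0.445 1.258 2.481
vertex -0.068 0.713 3.013
vertex -0.821 0.64 2.625
endloop
endfacet
facet normal -0.738 0.309 -0.600
outer loop
vertex -0.445 1.258 2.481
vertex -0.821 0.64 2.625
vertex -0.989 1.812 3.435
endloop
endfacet
facet normal -0.738 0.309 -0.600
outer loop
vertex -0.989 1.812 3.435
vertex -0.821 0.64 2.625
vertex -1.365 1.194 3.579
endloop
endfacet
facet normal -0.443 0.450 0.775
outer loop
vertex -0.989 1.812 3.435
vertex -1.365 1.194 3.579
vertex -0.612 1.267 3.967
endloop
endfacet
facet normal 0.443 -0.451 -0.775
outer loop
vertex -0.821 0.64 2.625
vertex -0.068 0.713 3.013
vertex -0.629 0.077 3.062
endloop
endfacet
facet normal -0.858 -0.464 -0.220
outer loop
vertex -0.821 0.64 2.625
vertex -0.629 0.077 3.062
vertex -1.365 1.194 3.579
endloop
endfacet
facet normal -0.858 -0.463 -0.222
outer loop
vertex -1.365 1.194 3.579
vertex -0.629 0.077 3.062
vertex -1.174 0.631 4.015
endloop
endfacet
facet normal -0.443 0.450 0.775
outer loop
vertex -1.365 1.194 3.579
vertex -1.174 0.631 4.015
vertex -0.612 1.267 3.967
endloop
endfacet
facet normal 0.442 -0.450 -0.776
outer loop
vertex -0.629 0.077 3.062
vertex -0.068 0.713 3.013
vertex -0.015 -0.007 3.461
endloop
endfacet
facet normal -0.332 -0.886 0.325
outer loop
vertex -0.629 0.077 3.062
vertex -0.015 -0.007 3.461
vertex -1.174 0.631 4.015
endloop
endfacet
facet normal -0.333 -0.886 0.323
outer loop
vertex -1.174 0.631 4.015
vertex -0.015 -0.007 3.461
vertex -0.56 0.546 4.415
endloop
endfacet
facet normal -0.443 0.450 0.775
outer loop
vertex -1.174 0.631 4.015
vertex -0.56 0.546 4.415
vertex -0.612 1.267 3.967
endloop
endfacet
facet normal 0.443 -0.450 -0.776
outer loop
vertex -0.015 -0.007 3.461
vertex -0.068 0.713 3.013
vertex 0.559 0.451 3.523
endloop
endfacet
facet normal 0.444 -0.641 0.626
outer loop
vertex -0.015 -0.007 3.461
vertex 0.559 0.451 3.523
vertex -0.56 0.546 4.415
endloop
endfacet
facet normal 0.444 -0.641 0.626
outer loop
vertex -0.56 0.546 4.415
vertex 0.559 0.451 3.523
vertex 0.015 1.005 4.477
endloop
endfacet
facet normal -0.443 0.450 0.776
outer loop
vertex -0.56 0.546 4.415
vertex 0.015 1.005 4.477
vertex -0.612 1.267 3.967
endloop
endfacet

endsolid


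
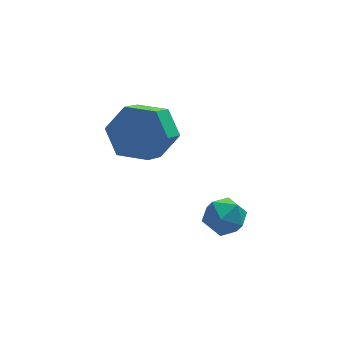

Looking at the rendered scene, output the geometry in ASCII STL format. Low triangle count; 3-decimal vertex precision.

solid 
facet normal 0.519 0.662 -0.541
outer loop
vertex 0.771 3.338 2.294
vertex 0.155 3.208 1.544
vertex -0.028 3.899 2.214
endloop
endfacet
facet normal 0.256 0.484 0.837
outer loop
vertex 0.771 3.338 2.294
vertex -0.028 3.899 2.214
vertex 0.242 2.663 2.846
endloop
endfacet
facet normal 0.256 0.484 0.837
outer loop
vertex 0.242 2.663 2.846
vertex -0.028 3.899 2.214
vertex -0.557 3.224 2.766
endloop
endfacet
facet normal -0.519 -0.661 0.542
outer loop
vertex 0.242 2.663 2.846
vertex -0.557 3.224 2.766
vertex -0.375 2.532 2.096
endloop
endfacet
facet normal 0.518 0.662 -0.541
outer loop
vertex -0.028 3.899 2.214
vertex 0.155 3.208 1.544
vertex -0.645 3.769 1.464
endloop
endfacet
facet normal -0.578 0.738 0.348
outer loop
vertex -0.028 3.899 2.214
vertex -0.645 3.769 1.464
vertex -0.557 3.224 2.766
endloop
endfacet
facet normal -0.578 0.738 0.348
outer loop
vertex -0.557 3.224 2.766
vertex -0.645 3.769 1.464
vertex -1.174 3.094 2.016
endloop
endfacet
facet normal -0.519 -0.661 0.542
outer loop
vertex -0.557 3.224 2.766
vertex -1.174 3.094 2.016
vertex -0.375 2.532 2.096
endloop
endfacet
facet normal 0.518 0.662 -0.542
outer loop
vertex -0.645 3.769 1.464
vertex 0.155 3.208 1.544
vertex -0.462 3.077 0.794
endloop
endfacet
facet normal -0.834 0.253 -0.490
outer loop
vertex -0.645 3.769 1.464
vertex -0.462 3.077 0.794
vertex -1.174 3.094 2.016
endloop
endfacet
facet normal -0.834 0.253 -0.490
outer loop
vertex -1.174 3.094 2.016
vertex -0.462 3.077 0.794
vertex -0.991 2.402 1.346
endloop
endfacet
facet normal -0.519 -0.661 0.541
outer loop
vertex -1.174 3.094 2.016
vertex -0.991 2.402 1.346
vertex -0.375 2.532 2.096
endloop
endfacet
facet normal 0.519 0.661 -0.542
outer loop
vertex -0.462 3.077 0.794
vertex 0.155 3.208 1.544
vertex 0.337 2.516 0.874
endloop
endfacet
facet normal -0.256 -0.484 -0.837
outer loop
vertex -0.462 3.077 0.794
vertex 0.337 2.516 0.874
vertex -0.991 2.402 1.346
endloop
endfacet
facet normal -0.256 -0.484 -0.837
outer loop
vertex -0.991 2.402 1.346
vertex 0.337 2.516 0.874
vertex -0.192 1.841 1.426
endloop
endfacet
facet normal -0.519 -0.662 0.541
outer loop
vertex -0.991 2.402 1.346
vertex -0.192 1.841 1.426
vertex -0.375 2.532 2.096
endloop
endfacet
facet normal 0.519 0.661 -0.542
outer loop
vertex 0.337 2.516 0.874
vertex 0.155 3.208 1.544
vertex 0.954 2.646 1.624
endloop
endfacet
facet normal 0.578 -0.738 -0.348
outer loop
vertex 0.337 2.516 0.874
vertex 0.954 2.646 1.624
vertex -0.192 1.841 1.426
endloop
endfacet
facet normal 0.578 -0.738 -0.348
outer loop
vertex -0.192 1.841 1.426
vertex 0.954 2.646 1.624
vertex 0.425 1.971 2.176
endloop
endfacet
facet normal -0.518 -0.662 0.541
outer loop
vertex -0.192 1.841 1.426
vertex 0.425 1.971 2.176
vertex -0.375 2.532 2.096
endloop
endfacet
facet normal 0.519 0.661 -0.541
outer loop
vertex 0.954 2.646 1.624
vertex 0.155 3.208 1.544
vertex 0.771 3.338 2.294
endloop
endfacet
facet normal 0.834 -0.253 0.490
outer loop
vertex 0.954 2.646 1.624
vertex 0.771 3.338 2.294
vertex 0.425 1.971 2.176
endloop
endfacet
facet normal 0.834 -0.253 0.490
outer loop
vertex 0.425 1.971 2.176
vertex 0.771 3.338 2.294
vertex 0.242 2.663 2.846
endloop
endfacet
facet normal -0.518 -0.662 0.542
outer loop
vertex 0.425 1.971 2.176
vertex 0.242 2.663 2.846
vertex -0.375 2.532 2.096
endloop
endfacet
facet normal -0.255 0.800 0.542
outer loop
vertex 1.639 2.129 -1.473
vertex 1.697 1.724 -0.848
vertex 2.291 2.091 -1.11
endloop
endfacet
facet normal 0.086 0.995 -0.051
outer loop
vertex 1.639 2.129 -1.473
vertex 2.291 2.091 -1.11
vertex 2.276 2.054 -1.856
endloop
endfacet
facet normal -0.280 0.740 -0.611
outer loop
vertex 1.639 2.129 -1.473
vertex 2.276 2.054 -1.856
vertex 1.672 1.662 -2.054
endloop
endfacet
facet normal -0.848 0.389 -0.361
outer loop
vertex 1.639 2.129 -1.473
vertex 1.672 1.662 -2.054
vertex 1.314 1.458 -1.432
endloop
endfacet
facet normal -0.833 0.425 0.353
outer loop
vertex 1.639 2.129 -1.473
vertex 1.314 1.458 -1.432
vertex 1.697 1.724 -0.848
endloop
endfacet
facet normal 0.728 0.683 -0.049
outer loop
vertex 2.276 2.054 -1.856
vertex 2.291 2.091 -1.11
vertex 2.726 1.602 -1.468
endloop
endfacet
facet normal 0.176 0.367 0.913
outer loop
vertex 2.291 2.091 -1.11
vertex 1.697 1.724 -0.848
vertex 2.368 1.398 -0.846
endloop
endfacet
facet normal -0.760 -0.236 0.606
outer loop
vertex 1.697 1.724 -0.848
vertex 1.314 1.458 -1.432
vertex 1.764 1.006 -1.044
endloop
endfacet
facet normal -0.783 -0.296 -0.548
outer loop
vertex 1.314 1.458 -1.432
vertex 1.672 1.662 -2.054
vertex 1.749 0.969 -1.79
endloop
endfacet
facet normal 0.135 0.273 -0.953
outer loop
vertex 1.672 1.662 -2.054
vertex 2.276 2.054 -1.856
vertex 2.343 1.336 -2.052
endloop
endfacet
facet normal 0.848 -0.389 0.361
outer loop
vertex 2.401 0.931 -1.427
vertex 2.726 1.602 -1.468
vertex 2.368 1.398 -0.846
endloop
endfacet
facet normal 0.280 -0.740 0.611
outer loop
vertex 2.401 0.931 -1.427
vertex 2.368 1.398 -0.846
vertex 1.764 1.006 -1.044
endloop
endfacet
facet normal -0.086 -0.995 0.051
outer loop
vertex 2.401 0.931 -1.427
vertex 1.764 1.006 -1.044
vertex 1.749 0.969 -1.79
endloop
endfacet
facet normal 0.255 -0.800 -0.542
outer loop
vertex 2.401 0.931 -1.427
vertex 1.749 0.969 -1.79
vertex 2.343 1.336 -2.052
endloop
endfacet
facet normal 0.833 -0.425 -0.353
outer loop
vertex 2.401 0.931 -1.427
vertex 2.343 1.336 -2.052
vertex 2.726 1.602 -1.468
endloop
endfacet
facet normal 0.783 0.296 0.548
outer loop
vertex 2.368 1.398 -0.846
vertex 2.726 1.602 -1.468
vertex 2.291 2.091 -1.11
endloop
endfacet
facet normal -0.135 -0.273 0.953
outer loop
vertex 1.764 1.006 -1.044
vertex 2.368 1.398 -0.846
vertex 1.697 1.724 -0.848
endloop
endfacet
facet normal -0.728 -0.683 0.049
outer loop
vertex 1.749 0.969 -1.79
vertex 1.764 1.006 -1.044
vertex 1.314 1.458 -1.432
endloop
endfacet
facet normal -0.176 -0.367 -0.913
outer loop
vertex 2.343 1.336 -2.052
vertex 1.749 0.969 -1.79
vertex 1.672 1.662 -2.054
endloop
endfacet
facet normal 0.760 0.236 -0.606
outer loop
vertex 2.726 1.602 -1.468
vertex 2.343 1.336 -2.052
vertex 2.276 2.054 -1.856
endloop
endfacet

endsolid


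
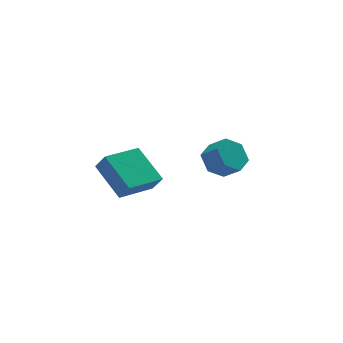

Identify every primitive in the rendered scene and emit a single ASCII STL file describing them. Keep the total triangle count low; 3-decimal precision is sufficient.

solid 
facet normal -0.334 0.465 -0.820
outer loop
vertex -3.684 0.237 -1.133
vertex -1.98 1.097 -1.34
vertex -3.031 -1.337 -2.291
endloop
endfacet
facet normal -0.888 -0.448 0.108
outer loop
vertex -2.7 -1.797 -1.48
vertex -3.684 0.237 -1.133
vertex -3.031 -1.337 -2.291
endloop
endfacet
facet normal -0.335 0.465 -0.820
outer loop
vertex -3.031 -1.337 -2.291
vertex -1.98 1.097 -1.34
vertex -1.327 -0.477 -2.499
endloop
endfacet
facet normal 0.317 -0.764 -0.562
outer loop
vertex -1.327 -0.477 -2.499
vertex -2.7 -1.797 -1.48
vertex -3.031 -1.337 -2.291
endloop
endfacet
facet normal -0.317 0.764 0.563
outer loop
vertex -3.684 0.237 -1.133
vertex -1.649 0.637 -0.529
vertex -1.98 1.097 -1.34
endloop
endfacet
facet normal -0.888 -0.448 0.108
outer loop
vertex -3.353 -0.223 -0.321
vertex -3.684 0.237 -1.133
vertex -2.7 -1.797 -1.48
endloop
endfacet
facet normal -0.317 0.764 0.562
outer loop
vertex -3.353 -0.223 -0.321
vertex -1.649 0.637 -0.529
vertex -3.684 0.237 -1.133
endloop
endfacet
facet normal 0.888 0.448 -0.108
outer loop
vertex -1.98 1.097 -1.34
vertex -1.649 0.637 -0.529
vertex -1.327 -0.477 -2.499
endloop
endfacet
facet normal 0.317 -0.764 -0.562
outer loop
vertex -0.996 -0.937 -1.687
vertex -2.7 -1.797 -1.48
vertex -1.327 -0.477 -2.499
endloop
endfacet
facet normal 0.888 0.448 -0.108
outer loop
vertex -1.327 -0.477 -2.499
vertex -1.649 0.637 -0.529
vertex -0.996 -0.937 -1.687
endloop
endfacet
facet normal 0.334 -0.465 0.820
outer loop
vertex -0.996 -0.937 -1.687
vertex -3.353 -0.223 -0.321
vertex -2.7 -1.797 -1.48
endloop
endfacet
facet normal 0.335 -0.464 0.820
outer loop
vertex -1.649 0.637 -0.529
vertex -3.353 -0.223 -0.321
vertex -0.996 -0.937 -1.687
endloop
endfacet
facet normal -0.511 0.598 -0.618
outer loop
vertex 2.941 2.661 -2.553
vertex 2.317 1.952 -2.723
vertex 2.161 2.565 -2.001
endloop
endfacet
facet normal 0.282 0.795 0.537
outer loop
vertex 2.941 2.661 -2.553
vertex 2.161 2.565 -2.001
vertex 3.508 1.997 -1.867
endloop
endfacet
facet normal 0.282 0.796 0.536
outer loop
vertex 3.508 1.997 -1.867
vertex 2.161 2.565 -2.001
vertex 2.728 1.902 -1.315
endloop
endfacet
facet normal 0.510 -0.598 0.618
outer loop
vertex 3.508 1.997 -1.867
vertex 2.728 1.902 -1.315
vertex 2.883 1.288 -2.037
endloop
endfacet
facet normal -0.511 0.598 -0.618
outer loop
vertex 2.161 2.565 -2.001
vertex 2.317 1.952 -2.723
vertex 1.537 1.856 -2.171
endloop
endfacet
facet normal -0.563 0.311 0.766
outer loop
vertex 2.161 2.565 -2.001
vertex 1.537 1.856 -2.171
vertex 2.728 1.902 -1.315
endloop
endfacet
facet normal -0.563 0.311 0.766
outer loop
vertex 2.728 1.902 -1.315
vertex 1.537 1.856 -2.171
vertex 2.104 1.193 -1.485
endloop
endfacet
facet normal 0.511 -0.598 0.618
outer loop
vertex 2.728 1.902 -1.315
vertex 2.104 1.193 -1.485
vertex 2.883 1.288 -2.037
endloop
endfacet
facet normal -0.511 0.598 -0.618
outer loop
vertex 1.537 1.856 -2.171
vertex 2.317 1.952 -2.723
vertex 1.692 1.243 -2.893
endloop
endfacet
facet normal -0.844 -0.484 0.230
outer loop
vertex 1.537 1.856 -2.171
vertex 1.692 1.243 -2.893
vertex 2.104 1.193 -1.485
endloop
endfacet
facet normal -0.845 -0.484 0.230
outer loop
vertex 2.104 1.193 -1.485
vertex 1.692 1.243 -2.893
vertex 2.259 0.579 -2.207
endloop
endfacet
facet normal 0.511 -0.598 0.618
outer loop
vertex 2.104 1.193 -1.485
vertex 2.259 0.579 -2.207
vertex 2.883 1.288 -2.037
endloop
endfacet
facet normal -0.510 0.598 -0.618
outer loop
vertex 1.692 1.243 -2.893
vertex 2.317 1.952 -2.723
vertex 2.472 1.338 -3.445
endloop
endfacet
facet normal -0.283 -0.795 -0.536
outer loop
vertex 1.692 1.243 -2.893
vertex 2.472 1.338 -3.445
vertex 2.259 0.579 -2.207
endloop
endfacet
facet normal -0.282 -0.796 -0.536
outer loop
vertex 2.259 0.579 -2.207
vertex 2.472 1.338 -3.445
vertex 3.039 0.675 -2.759
endloop
endfacet
facet normal 0.511 -0.598 0.618
outer loop
vertex 2.259 0.579 -2.207
vertex 3.039 0.675 -2.759
vertex 2.883 1.288 -2.037
endloop
endfacet
facet normal -0.511 0.598 -0.618
outer loop
vertex 2.472 1.338 -3.445
vertex 2.317 1.952 -2.723
vertex 3.096 2.047 -3.275
endloop
endfacet
facet normal 0.563 -0.311 -0.766
outer loop
vertex 2.472 1.338 -3.445
vertex 3.096 2.047 -3.275
vertex 3.039 0.675 -2.759
endloop
endfacet
facet normal 0.563 -0.311 -0.766
outer loop
vertex 3.039 0.675 -2.759
vertex 3.096 2.047 -3.275
vertex 3.663 1.384 -2.589
endloop
endfacet
facet normal 0.511 -0.598 0.618
outer loop
vertex 3.039 0.675 -2.759
vertex 3.663 1.384 -2.589
vertex 2.883 1.288 -2.037
endloop
endfacet
facet normal -0.511 0.598 -0.618
outer loop
vertex 3.096 2.047 -3.275
vertex 2.317 1.952 -2.723
vertex 2.941 2.661 -2.553
endloop
endfacet
facet normal 0.844 0.484 -0.230
outer loop
vertex 3.096 2.047 -3.275
vertex 2.941 2.661 -2.553
vertex 3.663 1.384 -2.589
endloop
endfacet
facet normal 0.844 0.484 -0.230
outer loop
vertex 3.663 1.384 -2.589
vertex 2.941 2.661 -2.553
vertex 3.508 1.997 -1.867
endloop
endfacet
facet normal 0.511 -0.598 0.618
outer loop
vertex 3.663 1.384 -2.589
vertex 3.508 1.997 -1.867
vertex 2.883 1.288 -2.037
endloop
endfacet

endsolid


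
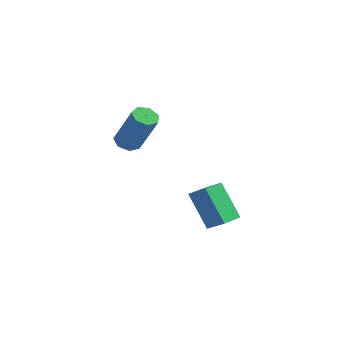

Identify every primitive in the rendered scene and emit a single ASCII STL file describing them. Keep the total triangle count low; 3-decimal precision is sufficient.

solid 
facet normal -0.479 0.106 -0.872
outer loop
vertex 0.029 -3.42 1.174
vertex -0.514 -3.496 1.463
vertex -0.203 -2.97 1.356
endloop
endfacet
facet normal 0.765 0.538 -0.354
outer loop
vertex 0.029 -3.42 1.174
vertex -0.203 -2.97 1.356
vertex 1.058 -3.649 3.048
endloop
endfacet
facet normal 0.765 0.538 -0.354
outer loop
vertex 1.058 -3.649 3.048
vertex -0.203 -2.97 1.356
vertex 0.826 -3.199 3.23
endloop
endfacet
facet normal 0.478 -0.106 0.872
outer loop
vertex 1.058 -3.649 3.048
vertex 0.826 -3.199 3.23
vertex 0.514 -3.724 3.337
endloop
endfacet
facet normal -0.479 0.106 -0.871
outer loop
vertex -0.203 -2.97 1.356
vertex -0.514 -3.496 1.463
vertex -0.669 -2.916 1.619
endloop
endfacet
facet normal 0.140 0.989 0.044
outer loop
vertex -0.203 -2.97 1.356
vertex -0.669 -2.916 1.619
vertex 0.826 -3.199 3.23
endloop
endfacet
facet normal 0.139 0.989 0.044
outer loop
vertex 0.826 -3.199 3.23
vertex -0.669 -2.916 1.619
vertex 0.359 -3.145 3.493
endloop
endfacet
facet normal 0.479 -0.107 0.872
outer loop
vertex 0.826 -3.199 3.23
vertex 0.359 -3.145 3.493
vertex 0.514 -3.724 3.337
endloop
endfacet
facet normal -0.478 0.107 -0.872
outer loop
vertex -0.669 -2.916 1.619
vertex -0.514 -3.496 1.463
vertex -1.019 -3.298 1.764
endloop
endfacet
facet normal -0.590 0.696 0.409
outer loop
vertex -0.669 -2.916 1.619
vertex -1.019 -3.298 1.764
vertex 0.359 -3.145 3.493
endloop
endfacet
facet normal -0.591 0.695 0.409
outer loop
vertex 0.359 -3.145 3.493
vertex -1.019 -3.298 1.764
vertex 0.01 -3.527 3.638
endloop
endfacet
facet normal 0.479 -0.107 0.871
outer loop
vertex 0.359 -3.145 3.493
vertex 0.01 -3.527 3.638
vertex 0.514 -3.724 3.337
endloop
endfacet
facet normal -0.478 0.106 -0.872
outer loop
vertex -1.019 -3.298 1.764
vertex -0.514 -3.496 1.463
vertex -0.989 -3.829 1.683
endloop
endfacet
facet normal -0.876 -0.121 0.466
outer loop
vertex -1.019 -3.298 1.764
vertex -0.989 -3.829 1.683
vertex 0.01 -3.527 3.638
endloop
endfacet
facet normal -0.876 -0.121 0.466
outer loop
vertex 0.01 -3.527 3.638
vertex -0.989 -3.829 1.683
vertex 0.04 -4.058 3.557
endloop
endfacet
facet normal 0.479 -0.106 0.871
outer loop
vertex 0.01 -3.527 3.638
vertex 0.04 -4.058 3.557
vertex 0.514 -3.724 3.337
endloop
endfacet
facet normal -0.478 0.106 -0.872
outer loop
vertex -0.989 -3.829 1.683
vertex -0.514 -3.496 1.463
vertex -0.601 -4.109 1.436
endloop
endfacet
facet normal -0.502 -0.848 0.172
outer loop
vertex -0.989 -3.829 1.683
vertex -0.601 -4.109 1.436
vertex 0.04 -4.058 3.557
endloop
endfacet
facet normal -0.502 -0.848 0.172
outer loop
vertex 0.04 -4.058 3.557
vertex -0.601 -4.109 1.436
vertex 0.428 -4.338 3.31
endloop
endfacet
facet normal 0.479 -0.105 0.872
outer loop
vertex 0.04 -4.058 3.557
vertex 0.428 -4.338 3.31
vertex 0.514 -3.724 3.337
endloop
endfacet
facet normal -0.479 0.106 -0.871
outer loop
vertex -0.601 -4.109 1.436
vertex -0.514 -3.496 1.463
vertex -0.148 -3.927 1.209
endloop
endfacet
facet normal 0.250 -0.935 -0.251
outer loop
vertex -0.601 -4.109 1.436
vertex -0.148 -3.927 1.209
vertex 0.428 -4.338 3.31
endloop
endfacet
facet normal 0.250 -0.935 -0.251
outer loop
vertex 0.428 -4.338 3.31
vertex -0.148 -3.927 1.209
vertex 0.881 -4.156 3.083
endloop
endfacet
facet normal 0.479 -0.105 0.871
outer loop
vertex 0.428 -4.338 3.31
vertex 0.881 -4.156 3.083
vertex 0.514 -3.724 3.337
endloop
endfacet
facet normal -0.479 0.107 -0.871
outer loop
vertex -0.148 -3.927 1.209
vertex -0.514 -3.496 1.463
vertex 0.029 -3.42 1.174
endloop
endfacet
facet normal 0.814 -0.318 -0.486
outer loop
vertex -0.148 -3.927 1.209
vertex 0.029 -3.42 1.174
vertex 0.881 -4.156 3.083
endloop
endfacet
facet normal 0.814 -0.318 -0.486
outer loop
vertex 0.881 -4.156 3.083
vertex 0.029 -3.42 1.174
vertex 1.058 -3.649 3.048
endloop
endfacet
facet normal 0.478 -0.107 0.872
outer loop
vertex 0.881 -4.156 3.083
vertex 1.058 -3.649 3.048
vertex 0.514 -3.724 3.337
endloop
endfacet
facet normal -0.554 0.173 0.815
outer loop
vertex 2.606 -2.418 -1.007
vertex 2.757 -1.306 -1.14
vertex 1.768 -2.373 -1.586
endloop
endfacet
facet normal -0.134 -0.984 0.117
outer loop
vertex 2.863 -2.714 -3.2
vertex 2.606 -2.418 -1.007
vertex 1.768 -2.373 -1.586
endloop
endfacet
facet normal -0.554 0.173 0.815
outer loop
vertex 1.768 -2.373 -1.586
vertex 2.757 -1.306 -1.14
vertex 1.919 -1.261 -1.719
endloop
endfacet
facet normal -0.822 0.044 -0.567
outer loop
vertex 1.919 -1.261 -1.719
vertex 2.863 -2.714 -3.2
vertex 1.768 -2.373 -1.586
endloop
endfacet
facet normal 0.822 -0.044 0.567
outer loop
vertex 2.606 -2.418 -1.007
vertex 3.852 -1.647 -2.754
vertex 2.757 -1.306 -1.14
endloop
endfacet
facet normal -0.134 -0.984 0.117
outer loop
vertex 3.701 -2.759 -2.621
vertex 2.606 -2.418 -1.007
vertex 2.863 -2.714 -3.2
endloop
endfacet
facet normal 0.822 -0.044 0.567
outer loop
vertex 3.701 -2.759 -2.621
vertex 3.852 -1.647 -2.754
vertex 2.606 -2.418 -1.007
endloop
endfacet
facet normal 0.134 0.984 -0.117
outer loop
vertex 2.757 -1.306 -1.14
vertex 3.852 -1.647 -2.754
vertex 1.919 -1.261 -1.719
endloop
endfacet
facet normal -0.822 0.044 -0.567
outer loop
vertex 3.014 -1.602 -3.333
vertex 2.863 -2.714 -3.2
vertex 1.919 -1.261 -1.719
endloop
endfacet
facet normal 0.134 0.984 -0.117
outer loop
vertex 1.919 -1.261 -1.719
vertex 3.852 -1.647 -2.754
vertex 3.014 -1.602 -3.333
endloop
endfacet
facet normal 0.554 -0.173 -0.815
outer loop
vertex 3.014 -1.602 -3.333
vertex 3.701 -2.759 -2.621
vertex 2.863 -2.714 -3.2
endloop
endfacet
facet normal 0.554 -0.173 -0.815
outer loop
vertex 3.852 -1.647 -2.754
vertex 3.701 -2.759 -2.621
vertex 3.014 -1.602 -3.333
endloop
endfacet

endsolid


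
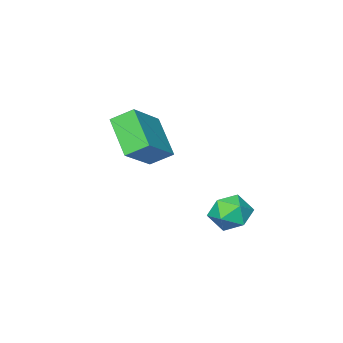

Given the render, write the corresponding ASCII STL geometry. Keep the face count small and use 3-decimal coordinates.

solid 
facet normal -0.774 -0.261 -0.577
outer loop
vertex 0.669 -3.031 1.546
vertex -0.052 -2.323 2.193
vertex 1.1 -1.381 0.221
endloop
endfacet
facet normal 0.601 -0.590 -0.539
outer loop
vertex 2.772 -0.817 1.467
vertex 0.669 -3.031 1.546
vertex 1.1 -1.381 0.221
endloop
endfacet
facet normal -0.774 -0.261 -0.577
outer loop
vertex 1.1 -1.381 0.221
vertex -0.052 -2.323 2.193
vertex 0.379 -0.672 0.868
endloop
endfacet
facet normal 0.200 0.764 -0.614
outer loop
vertex 0.379 -0.672 0.868
vertex 2.772 -0.817 1.467
vertex 1.1 -1.381 0.221
endloop
endfacet
facet normal -0.200 -0.764 0.614
outer loop
vertex 0.669 -3.031 1.546
vertex 1.62 -1.759 3.439
vertex -0.052 -2.323 2.193
endloop
endfacet
facet normal 0.601 -0.590 -0.540
outer loop
vertex 2.341 -2.468 2.792
vertex 0.669 -3.031 1.546
vertex 2.772 -0.817 1.467
endloop
endfacet
facet normal -0.200 -0.764 0.614
outer loop
vertex 2.341 -2.468 2.792
vertex 1.62 -1.759 3.439
vertex 0.669 -3.031 1.546
endloop
endfacet
facet normal -0.601 0.590 0.539
outer loop
vertex -0.052 -2.323 2.193
vertex 1.62 -1.759 3.439
vertex 0.379 -0.672 0.868
endloop
endfacet
facet normal 0.200 0.764 -0.613
outer loop
vertex 2.051 -0.109 2.114
vertex 2.772 -0.817 1.467
vertex 0.379 -0.672 0.868
endloop
endfacet
facet normal -0.601 0.590 0.539
outer loop
vertex 0.379 -0.672 0.868
vertex 1.62 -1.759 3.439
vertex 2.051 -0.109 2.114
endloop
endfacet
facet normal 0.774 0.261 0.577
outer loop
vertex 2.051 -0.109 2.114
vertex 2.341 -2.468 2.792
vertex 2.772 -0.817 1.467
endloop
endfacet
facet normal 0.774 0.261 0.577
outer loop
vertex 1.62 -1.759 3.439
vertex 2.341 -2.468 2.792
vertex 2.051 -0.109 2.114
endloop
endfacet
facet normal -0.934 0.146 -0.325
outer loop
vertex -0.299 3.103 -1.87
vertex -0.638 2.432 -1.197
vertex -0.572 3.408 -0.947
endloop
endfacet
facet normal -0.543 0.737 -0.404
outer loop
vertex -0.299 3.103 -1.87
vertex -0.572 3.408 -0.947
vertex 0.26 3.785 -1.377
endloop
endfacet
facet normal 0.017 0.577 -0.817
outer loop
vertex -0.299 3.103 -1.87
vertex 0.26 3.785 -1.377
vertex 0.709 3.042 -1.892
endloop
endfacet
facet normal -0.029 -0.113 -0.993
outer loop
vertex -0.299 3.103 -1.87
vertex 0.709 3.042 -1.892
vertex 0.154 2.206 -1.781
endloop
endfacet
facet normal -0.617 -0.380 -0.689
outer loop
vertex -0.299 3.103 -1.87
vertex 0.154 2.206 -1.781
vertex -0.638 2.432 -1.197
endloop
endfacet
facet normal -0.295 0.925 0.239
outer loop
vertex 0.26 3.785 -1.377
vertex -0.572 3.408 -0.947
vertex 0.266 3.534 -0.399
endloop
endfacet
facet normal -0.930 -0.031 0.366
outer loop
vertex -0.572 3.408 -0.947
vertex -0.638 2.432 -1.197
vertex -0.289 2.698 -0.288
endloop
endfacet
facet normal -0.416 -0.881 -0.224
outer loop
vertex -0.638 2.432 -1.197
vertex 0.154 2.206 -1.781
vertex 0.16 1.955 -0.803
endloop
endfacet
facet normal 0.535 -0.450 -0.715
outer loop
vertex 0.154 2.206 -1.781
vertex 0.709 3.042 -1.892
vertex 0.992 2.332 -1.233
endloop
endfacet
facet normal 0.610 0.666 -0.429
outer loop
vertex 0.709 3.042 -1.892
vertex 0.26 3.785 -1.377
vertex 1.058 3.308 -0.983
endloop
endfacet
facet normal 0.029 0.113 0.993
outer loop
vertex 0.719 2.637 -0.31
vertex 0.266 3.534 -0.399
vertex -0.289 2.698 -0.288
endloop
endfacet
facet normal -0.017 -0.577 0.817
outer loop
vertex 0.719 2.637 -0.31
vertex -0.289 2.698 -0.288
vertex 0.16 1.955 -0.803
endloop
endfacet
facet normal 0.543 -0.737 0.404
outer loop
vertex 0.719 2.637 -0.31
vertex 0.16 1.955 -0.803
vertex 0.992 2.332 -1.233
endloop
endfacet
facet normal 0.934 -0.146 0.325
outer loop
vertex 0.719 2.637 -0.31
vertex 0.992 2.332 -1.233
vertex 1.058 3.308 -0.983
endloop
endfacet
facet normal 0.617 0.380 0.689
outer loop
vertex 0.719 2.637 -0.31
vertex 1.058 3.308 -0.983
vertex 0.266 3.534 -0.399
endloop
endfacet
facet normal -0.535 0.450 0.715
outer loop
vertex -0.289 2.698 -0.288
vertex 0.266 3.534 -0.399
vertex -0.572 3.408 -0.947
endloop
endfacet
facet normal -0.610 -0.666 0.429
outer loop
vertex 0.16 1.955 -0.803
vertex -0.289 2.698 -0.288
vertex -0.638 2.432 -1.197
endloop
endfacet
facet normal 0.295 -0.925 -0.239
outer loop
vertex 0.992 2.332 -1.233
vertex 0.16 1.955 -0.803
vertex 0.154 2.206 -1.781
endloop
endfacet
facet normal 0.930 0.031 -0.366
outer loop
vertex 1.058 3.308 -0.983
vertex 0.992 2.332 -1.233
vertex 0.709 3.042 -1.892
endloop
endfacet
facet normal 0.416 0.881 0.224
outer loop
vertex 0.266 3.534 -0.399
vertex 1.058 3.308 -0.983
vertex 0.26 3.785 -1.377
endloop
endfacet

endsolid


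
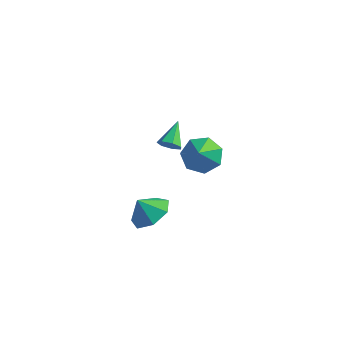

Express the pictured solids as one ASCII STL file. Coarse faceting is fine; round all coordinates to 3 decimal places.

solid 
facet normal -0.194 0.634 -0.749
outer loop
vertex 4.543 5.077 0.861
vertex 3.793 4.5 0.567
vertex 3.778 5.254 1.209
endloop
endfacet
facet normal 0.454 0.345 0.822
outer loop
vertex 4.543 5.077 0.861
vertex 3.778 5.254 1.209
vertex 4.107 3.48 1.773
endloop
endfacet
facet normal -0.195 0.634 -0.749
outer loop
vertex 3.778 5.254 1.209
vertex 3.793 4.5 0.567
vertex 3.024 4.863 1.074
endloop
endfacet
facet normal -0.291 0.241 0.926
outer loop
vertex 3.778 5.254 1.209
vertex 3.024 4.863 1.074
vertex 4.107 3.48 1.773
endloop
endfacet
facet normal -0.195 0.633 -0.749
outer loop
vertex 3.024 4.863 1.074
vertex 3.793 4.5 0.567
vertex 2.85 4.199 0.558
endloop
endfacet
facet normal -0.745 -0.277 0.607
outer loop
vertex 3.024 4.863 1.074
vertex 2.85 4.199 0.558
vertex 4.107 3.48 1.773
endloop
endfacet
facet normal -0.195 0.634 -0.748
outer loop
vertex 2.85 4.199 0.558
vertex 3.793 4.5 0.567
vertex 3.386 3.762 0.048
endloop
endfacet
facet normal -0.567 -0.817 0.104
outer loop
vertex 2.85 4.199 0.558
vertex 3.386 3.762 0.048
vertex 4.107 3.48 1.773
endloop
endfacet
facet normal -0.194 0.634 -0.749
outer loop
vertex 3.386 3.762 0.048
vertex 3.793 4.5 0.567
vertex 4.229 3.881 -0.07
endloop
endfacet
facet normal 0.109 -0.973 -0.204
outer loop
vertex 3.386 3.762 0.048
vertex 4.229 3.881 -0.07
vertex 4.107 3.48 1.773
endloop
endfacet
facet normal -0.195 0.633 -0.749
outer loop
vertex 4.229 3.881 -0.07
vertex 3.793 4.5 0.567
vertex 4.743 4.466 0.291
endloop
endfacet
facet normal 0.774 -0.627 -0.085
outer loop
vertex 4.229 3.881 -0.07
vertex 4.743 4.466 0.291
vertex 4.107 3.48 1.773
endloop
endfacet
facet normal -0.195 0.634 -0.748
outer loop
vertex 4.743 4.466 0.291
vertex 3.793 4.5 0.567
vertex 4.543 5.077 0.861
endloop
endfacet
facet normal 0.928 -0.042 0.370
outer loop
vertex 4.743 4.466 0.291
vertex 4.543 5.077 0.861
vertex 4.107 3.48 1.773
endloop
endfacet
facet normal 0.532 0.173 -0.829
outer loop
vertex 2.695 1.77 -2.699
vertex 2.11 2.645 -2.892
vertex 3.016 2.559 -2.328
endloop
endfacet
facet normal 0.227 -0.489 0.843
outer loop
vertex 2.695 1.77 -2.699
vertex 3.016 2.559 -2.328
vertex 1.53 2.455 -1.988
endloop
endfacet
facet normal 0.532 0.173 -0.829
outer loop
vertex 3.016 2.559 -2.328
vertex 2.11 2.645 -2.892
vertex 2.654 3.412 -2.382
endloop
endfacet
facet normal 0.210 0.150 0.966
outer loop
vertex 3.016 2.559 -2.328
vertex 2.654 3.412 -2.382
vertex 1.53 2.455 -1.988
endloop
endfacet
facet normal 0.532 0.174 -0.829
outer loop
vertex 2.654 3.412 -2.382
vertex 2.11 2.645 -2.892
vertex 1.883 3.688 -2.819
endloop
endfacet
facet normal -0.229 0.588 0.776
outer loop
vertex 2.654 3.412 -2.382
vertex 1.883 3.688 -2.819
vertex 1.53 2.455 -1.988
endloop
endfacet
facet normal 0.532 0.174 -0.829
outer loop
vertex 1.883 3.688 -2.819
vertex 2.11 2.645 -2.892
vertex 1.283 3.178 -3.311
endloop
endfacet
facet normal -0.762 0.497 0.414
outer loop
vertex 1.883 3.688 -2.819
vertex 1.283 3.178 -3.311
vertex 1.53 2.455 -1.988
endloop
endfacet
facet normal 0.532 0.173 -0.829
outer loop
vertex 1.283 3.178 -3.311
vertex 2.11 2.645 -2.892
vertex 1.306 2.266 -3.487
endloop
endfacet
facet normal -0.987 -0.055 0.154
outer loop
vertex 1.283 3.178 -3.311
vertex 1.306 2.266 -3.487
vertex 1.53 2.455 -1.988
endloop
endfacet
facet normal 0.532 0.173 -0.829
outer loop
vertex 1.306 2.266 -3.487
vertex 2.11 2.645 -2.892
vertex 1.934 1.64 -3.215
endloop
endfacet
facet normal -0.733 -0.652 0.192
outer loop
vertex 1.306 2.266 -3.487
vertex 1.934 1.64 -3.215
vertex 1.53 2.455 -1.988
endloop
endfacet
facet normal 0.532 0.173 -0.829
outer loop
vertex 1.934 1.64 -3.215
vertex 2.11 2.645 -2.892
vertex 2.695 1.77 -2.699
endloop
endfacet
facet normal -0.193 -0.845 0.498
outer loop
vertex 1.934 1.64 -3.215
vertex 2.695 1.77 -2.699
vertex 1.53 2.455 -1.988
endloop
endfacet
facet normal 0.112 -0.859 -0.499
outer loop
vertex 3.686 1.711 3.844
vertex 3.427 1.946 3.381
vertex 3.991 1.941 3.516
endloop
endfacet
facet normal 0.695 0.095 0.713
outer loop
vertex 3.686 1.711 3.844
vertex 3.991 1.941 3.516
vertex 3.273 3.114 4.059
endloop
endfacet
facet normal 0.112 -0.859 -0.500
outer loop
vertex 3.991 1.941 3.516
vertex 3.427 1.946 3.381
vertex 3.871 2.175 3.087
endloop
endfacet
facet normal 0.860 0.509 0.037
outer loop
vertex 3.991 1.941 3.516
vertex 3.871 2.175 3.087
vertex 3.273 3.114 4.059
endloop
endfacet
facet normal 0.113 -0.859 -0.499
outer loop
vertex 3.871 2.175 3.087
vertex 3.427 1.946 3.381
vertex 3.417 2.236 2.879
endloop
endfacet
facet normal 0.348 0.772 -0.532
outer loop
vertex 3.871 2.175 3.087
vertex 3.417 2.236 2.879
vertex 3.273 3.114 4.059
endloop
endfacet
facet normal 0.114 -0.859 -0.499
outer loop
vertex 3.417 2.236 2.879
vertex 3.427 1.946 3.381
vertex 2.97 2.078 3.049
endloop
endfacet
facet normal -0.458 0.686 -0.566
outer loop
vertex 3.417 2.236 2.879
vertex 2.97 2.078 3.049
vertex 3.273 3.114 4.059
endloop
endfacet
facet normal 0.114 -0.860 -0.498
outer loop
vertex 2.97 2.078 3.049
vertex 3.427 1.946 3.381
vertex 2.867 1.821 3.469
endloop
endfacet
facet normal -0.948 0.316 -0.039
outer loop
vertex 2.97 2.078 3.049
vertex 2.867 1.821 3.469
vertex 3.273 3.114 4.059
endloop
endfacet
facet normal 0.114 -0.860 -0.498
outer loop
vertex 2.867 1.821 3.469
vertex 3.427 1.946 3.381
vertex 3.186 1.658 3.823
endloop
endfacet
facet normal -0.755 -0.061 0.653
outer loop
vertex 2.867 1.821 3.469
vertex 3.186 1.658 3.823
vertex 3.273 3.114 4.059
endloop
endfacet
facet normal 0.112 -0.859 -0.499
outer loop
vertex 3.186 1.658 3.823
vertex 3.427 1.946 3.381
vertex 3.686 1.711 3.844
endloop
endfacet
facet normal -0.025 -0.159 0.987
outer loop
vertex 3.186 1.658 3.823
vertex 3.686 1.711 3.844
vertex 3.273 3.114 4.059
endloop
endfacet

endsolid


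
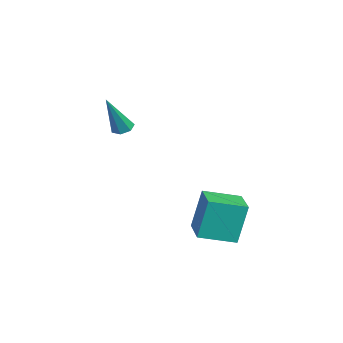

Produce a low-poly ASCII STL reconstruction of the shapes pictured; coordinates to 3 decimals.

solid 
facet normal -0.402 0.305 -0.864
outer loop
vertex 0.304 -1.221 0.943
vertex -0.16 -1.144 1.186
vertex 0.239 -0.802 1.121
endloop
endfacet
facet normal 0.970 0.205 -0.127
outer loop
vertex 0.304 -1.221 0.943
vertex 0.239 -0.802 1.121
vertex 0.7 -1.796 3.034
endloop
endfacet
facet normal -0.402 0.305 -0.864
outer loop
vertex 0.239 -0.802 1.121
vertex -0.16 -1.144 1.186
vertex -0.127 -0.641 1.348
endloop
endfacet
facet normal 0.529 0.798 0.287
outer loop
vertex 0.239 -0.802 1.121
vertex -0.127 -0.641 1.348
vertex 0.7 -1.796 3.034
endloop
endfacet
facet normal -0.401 0.305 -0.864
outer loop
vertex -0.127 -0.641 1.348
vertex -0.16 -1.144 1.186
vertex -0.518 -0.858 1.453
endloop
endfacet
facet normal -0.243 0.741 0.626
outer loop
vertex -0.127 -0.641 1.348
vertex -0.518 -0.858 1.453
vertex 0.7 -1.796 3.034
endloop
endfacet
facet normal -0.401 0.305 -0.864
outer loop
vertex -0.518 -0.858 1.453
vertex -0.16 -1.144 1.186
vertex -0.64 -1.291 1.357
endloop
endfacet
facet normal -0.768 0.075 0.636
outer loop
vertex -0.518 -0.858 1.453
vertex -0.64 -1.291 1.357
vertex 0.7 -1.796 3.034
endloop
endfacet
facet normal -0.401 0.304 -0.864
outer loop
vertex -0.64 -1.291 1.357
vertex -0.16 -1.144 1.186
vertex -0.4 -1.614 1.132
endloop
endfacet
facet normal -0.648 -0.696 0.308
outer loop
vertex -0.64 -1.291 1.357
vertex -0.4 -1.614 1.132
vertex 0.7 -1.796 3.034
endloop
endfacet
facet normal -0.402 0.304 -0.864
outer loop
vertex -0.4 -1.614 1.132
vertex -0.16 -1.144 1.186
vertex 0.02 -1.582 0.948
endloop
endfacet
facet normal 0.027 -0.993 -0.111
outer loop
vertex -0.4 -1.614 1.132
vertex 0.02 -1.582 0.948
vertex 0.7 -1.796 3.034
endloop
endfacet
facet normal -0.402 0.304 -0.864
outer loop
vertex 0.02 -1.582 0.948
vertex -0.16 -1.144 1.186
vertex 0.304 -1.221 0.943
endloop
endfacet
facet normal 0.747 -0.592 -0.304
outer loop
vertex 0.02 -1.582 0.948
vertex 0.304 -1.221 0.943
vertex 0.7 -1.796 3.034
endloop
endfacet
facet normal -0.992 -0.115 -0.045
outer loop
vertex 2.392 2.081 -1.483
vertex 2.223 3.686 -1.869
vertex 2.53 1.637 -3.387
endloop
endfacet
facet normal 0.102 -0.967 0.233
outer loop
vertex 4.217 1.834 -3.311
vertex 2.392 2.081 -1.483
vertex 2.53 1.637 -3.387
endloop
endfacet
facet normal -0.992 -0.115 -0.045
outer loop
vertex 2.53 1.637 -3.387
vertex 2.223 3.686 -1.869
vertex 2.361 3.243 -3.773
endloop
endfacet
facet normal 0.070 -0.226 -0.972
outer loop
vertex 2.361 3.243 -3.773
vertex 4.217 1.834 -3.311
vertex 2.53 1.637 -3.387
endloop
endfacet
facet normal -0.070 0.226 0.972
outer loop
vertex 2.392 2.081 -1.483
vertex 3.91 3.883 -1.793
vertex 2.223 3.686 -1.869
endloop
endfacet
facet normal 0.102 -0.967 0.232
outer loop
vertex 4.079 2.277 -1.407
vertex 2.392 2.081 -1.483
vertex 4.217 1.834 -3.311
endloop
endfacet
facet normal -0.070 0.226 0.972
outer loop
vertex 4.079 2.277 -1.407
vertex 3.91 3.883 -1.793
vertex 2.392 2.081 -1.483
endloop
endfacet
facet normal -0.102 0.967 -0.232
outer loop
vertex 2.223 3.686 -1.869
vertex 3.91 3.883 -1.793
vertex 2.361 3.243 -3.773
endloop
endfacet
facet normal 0.070 -0.226 -0.972
outer loop
vertex 4.048 3.439 -3.697
vertex 4.217 1.834 -3.311
vertex 2.361 3.243 -3.773
endloop
endfacet
facet normal -0.102 0.967 -0.233
outer loop
vertex 2.361 3.243 -3.773
vertex 3.91 3.883 -1.793
vertex 4.048 3.439 -3.697
endloop
endfacet
facet normal 0.992 0.115 0.045
outer loop
vertex 4.048 3.439 -3.697
vertex 4.079 2.277 -1.407
vertex 4.217 1.834 -3.311
endloop
endfacet
facet normal 0.992 0.115 0.045
outer loop
vertex 3.91 3.883 -1.793
vertex 4.079 2.277 -1.407
vertex 4.048 3.439 -3.697
endloop
endfacet

endsolid
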